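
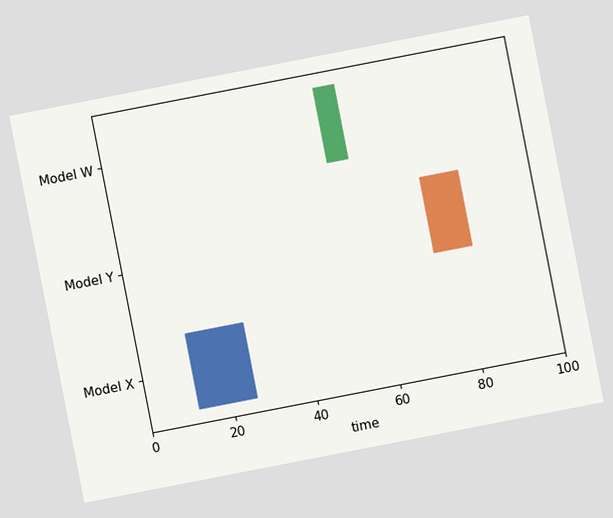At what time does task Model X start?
The chart is tilted about 11° counter-clockwise. The Model X bar begins at t=12.

12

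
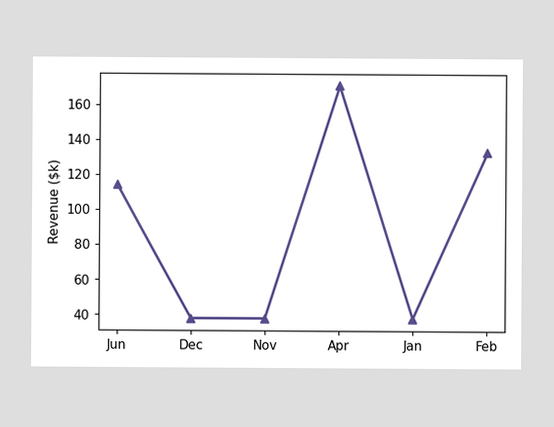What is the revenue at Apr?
$171k

At Apr, the line is at $171k.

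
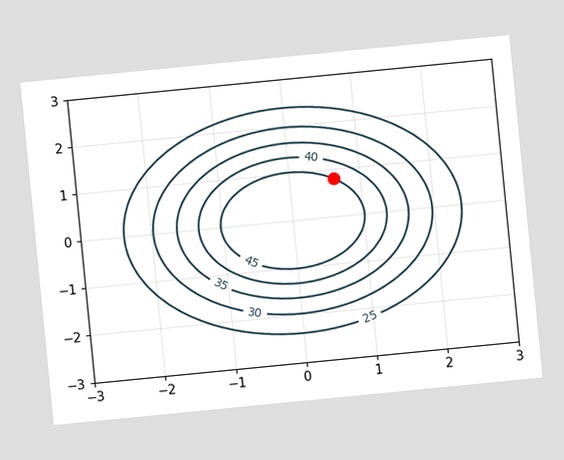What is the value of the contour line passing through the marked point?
45

The chart is tilted about 6° counter-clockwise. The marked point sits on the contour labelled 45.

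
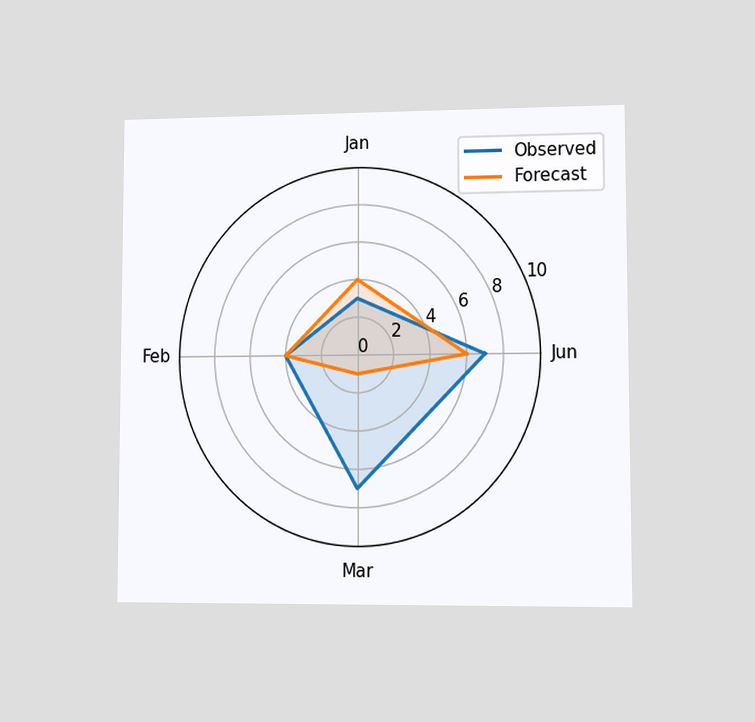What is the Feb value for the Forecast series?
The chart is viewed at a slight angle. On the Feb axis, Forecast reaches 4.

4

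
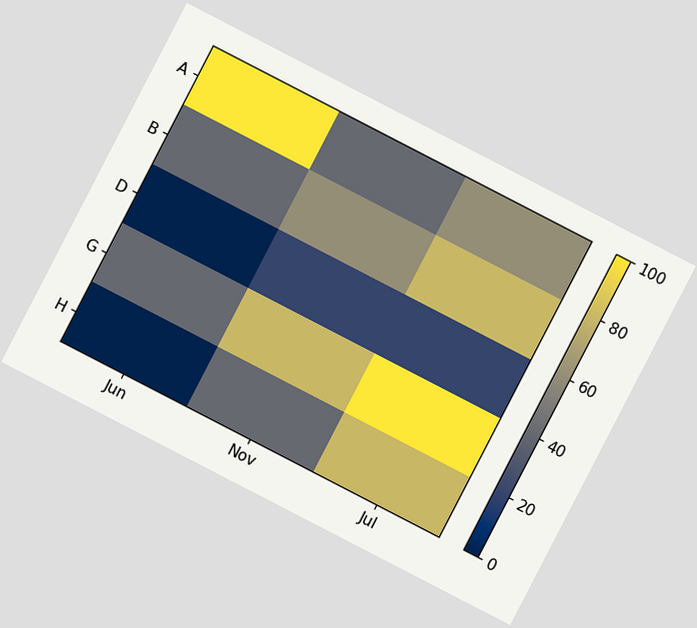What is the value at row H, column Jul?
The chart is tilted about 27° clockwise. Matching cell (H, Jul) against the colorbar gives 80.

80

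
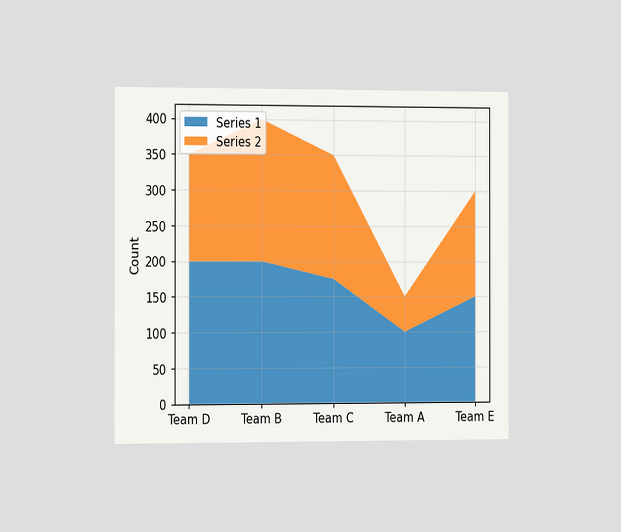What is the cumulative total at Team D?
The chart is viewed slightly from the left. The stacked total at Team D reaches 350.

350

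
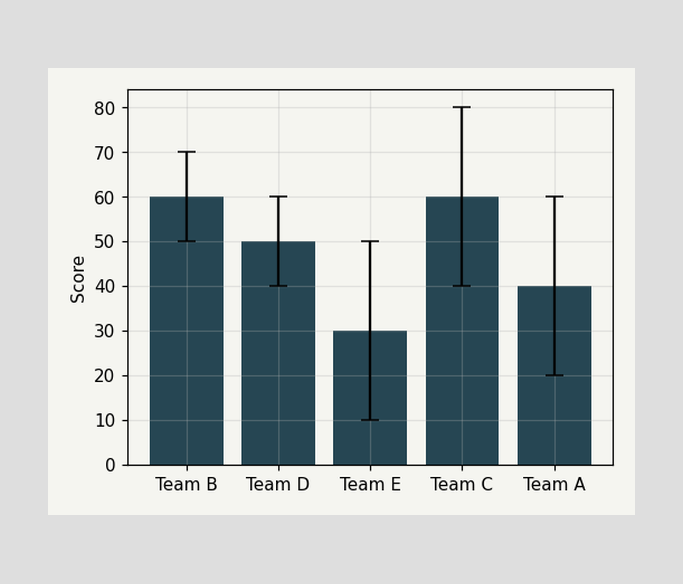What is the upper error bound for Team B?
The Team B bar's upper whisker reaches 70.

70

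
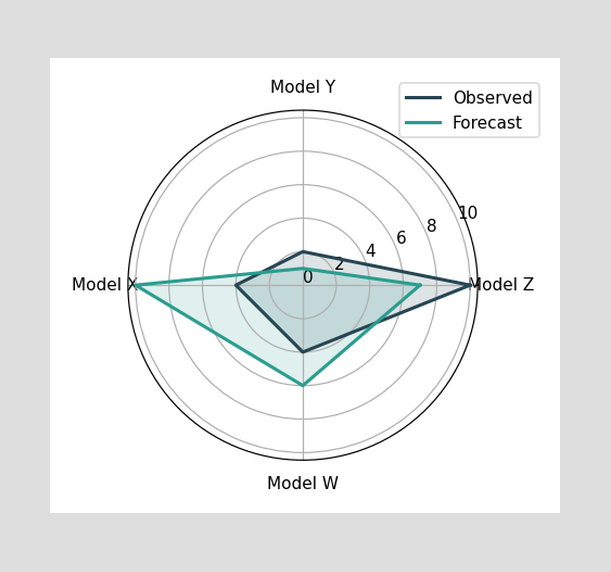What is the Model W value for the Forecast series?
On the Model W axis, Forecast reaches 6.

6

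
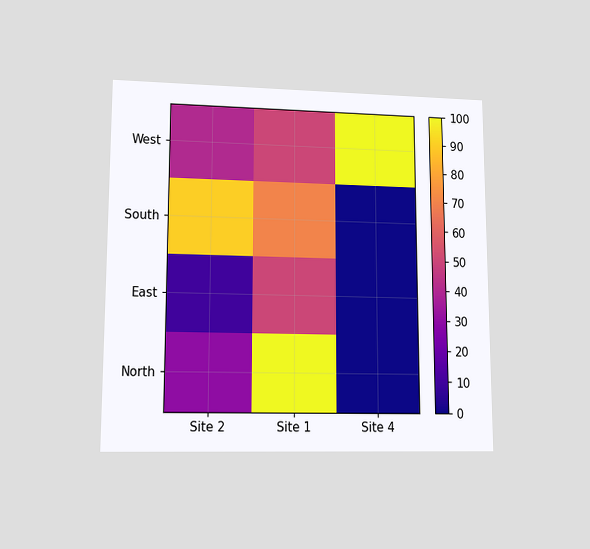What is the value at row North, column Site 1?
The chart is viewed at a slight angle. Matching cell (North, Site 1) against the colorbar gives 100.

100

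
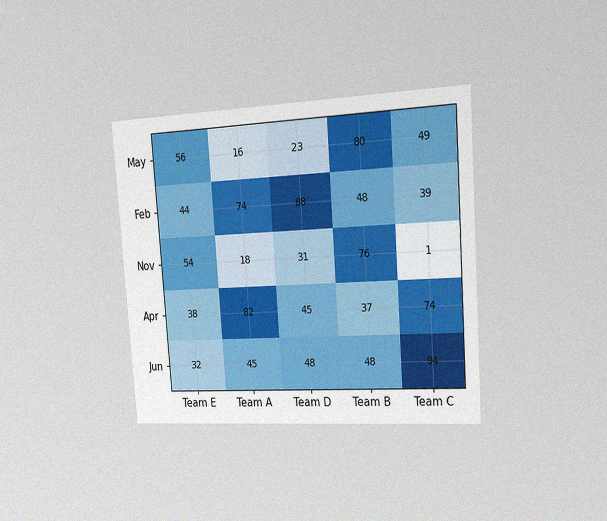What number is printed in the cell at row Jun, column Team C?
The chart is tilted about 4° counter-clockwise and viewed slightly from the right, with some photo noise. The (Jun, Team C) cell reads 94.

94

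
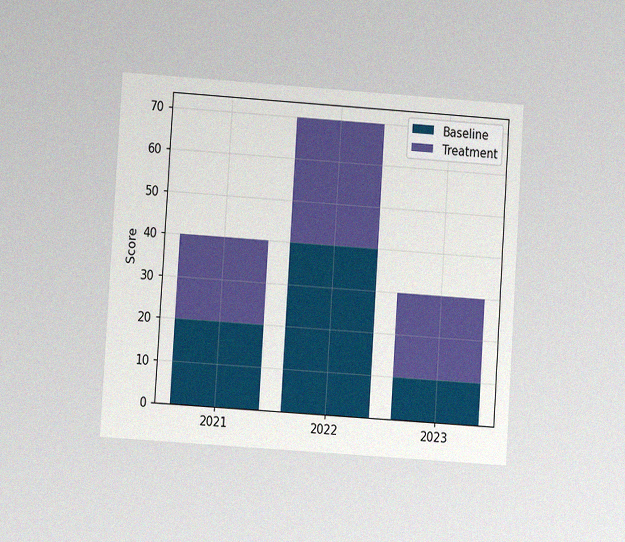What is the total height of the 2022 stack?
70

The chart is tilted about 4° clockwise and viewed at a slight angle, with some photo noise. The 2022 stack's top reaches 70 on the y-axis.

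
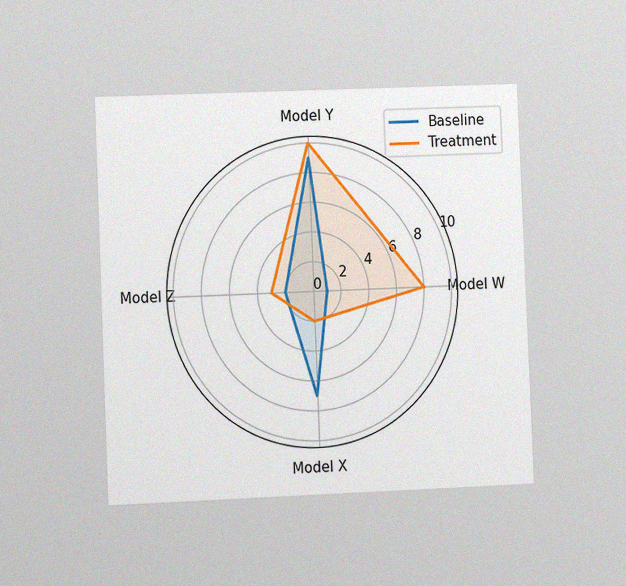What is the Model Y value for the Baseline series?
9

The chart is tilted about 2° counter-clockwise and viewed at a slight angle, with some photo noise. On the Model Y axis, Baseline reaches 9.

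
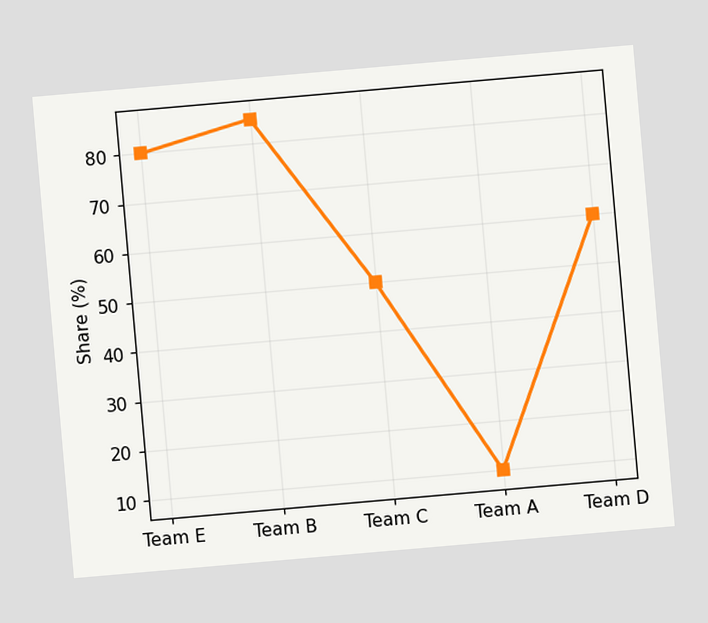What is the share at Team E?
The chart is tilted about 5° counter-clockwise. At Team E, the line is at 80%.

80%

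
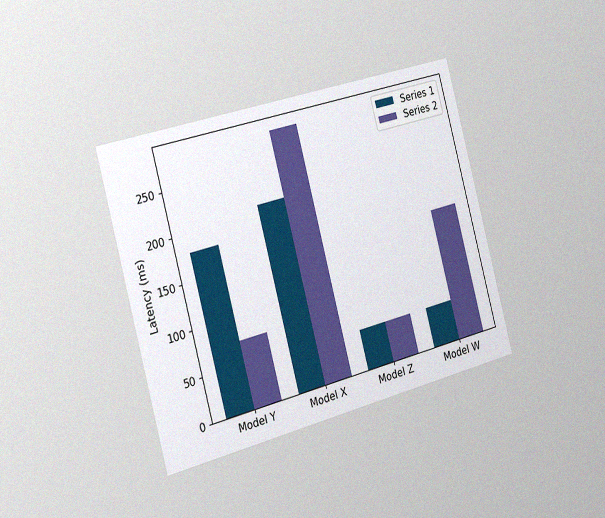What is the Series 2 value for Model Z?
45ms

The chart is tilted about 15° counter-clockwise and viewed slightly from the left, with some photo noise. The Series 2 bar at Model Z reaches 45ms on the y-axis.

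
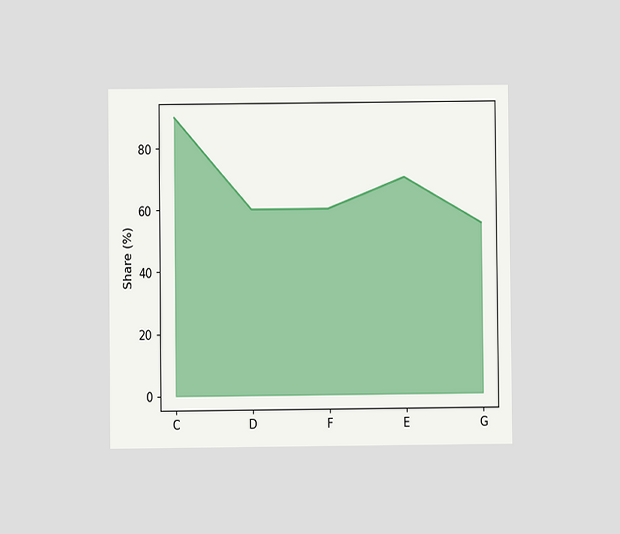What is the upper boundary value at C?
90%

The chart is viewed at a slight angle. At C the upper boundary is at 90%.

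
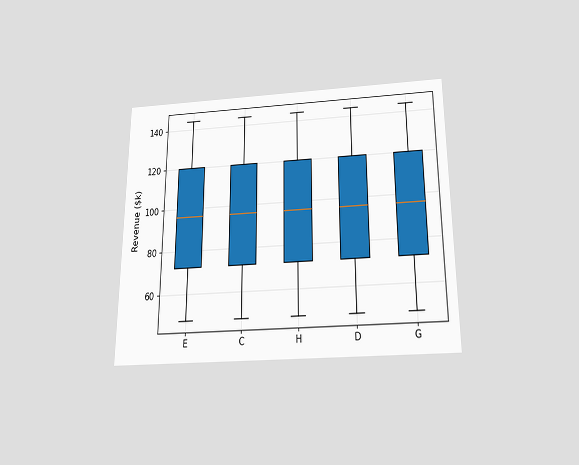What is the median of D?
$96k

The chart is viewed slightly from below. The median line in the D box sits at $96k.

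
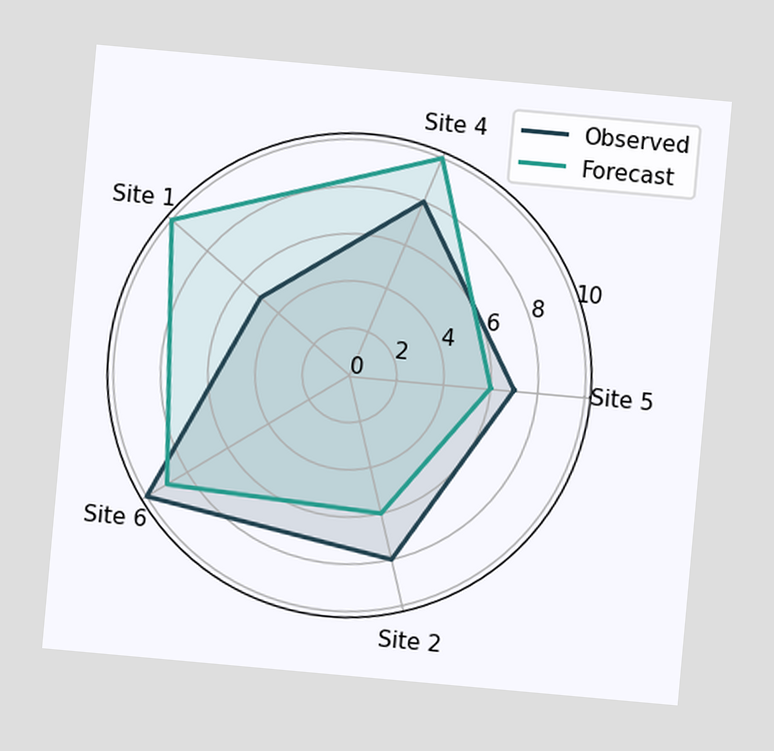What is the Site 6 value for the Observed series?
10

The chart is tilted about 5° clockwise. On the Site 6 axis, Observed reaches 10.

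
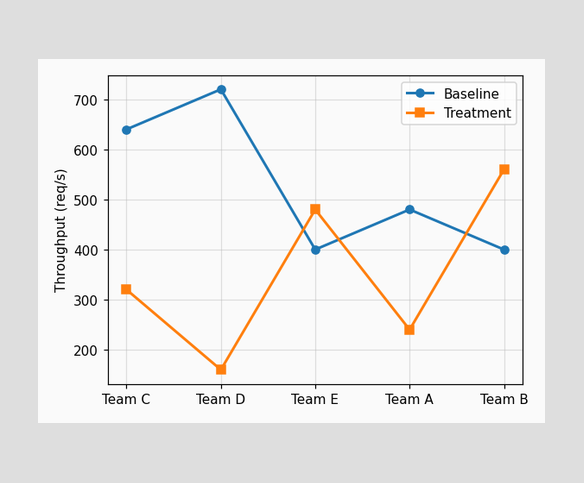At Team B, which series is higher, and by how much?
Treatment, by 160req/s

At Team B, Treatment sits above the other line by 160req/s.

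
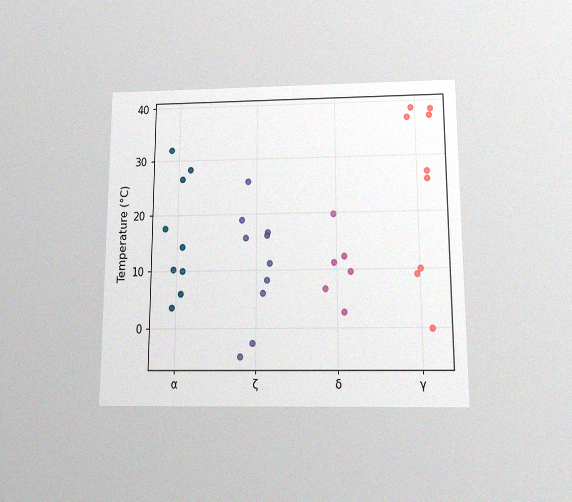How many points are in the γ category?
The chart is viewed slightly from below, with some photo noise. Counting the markers in the γ column gives 9.

9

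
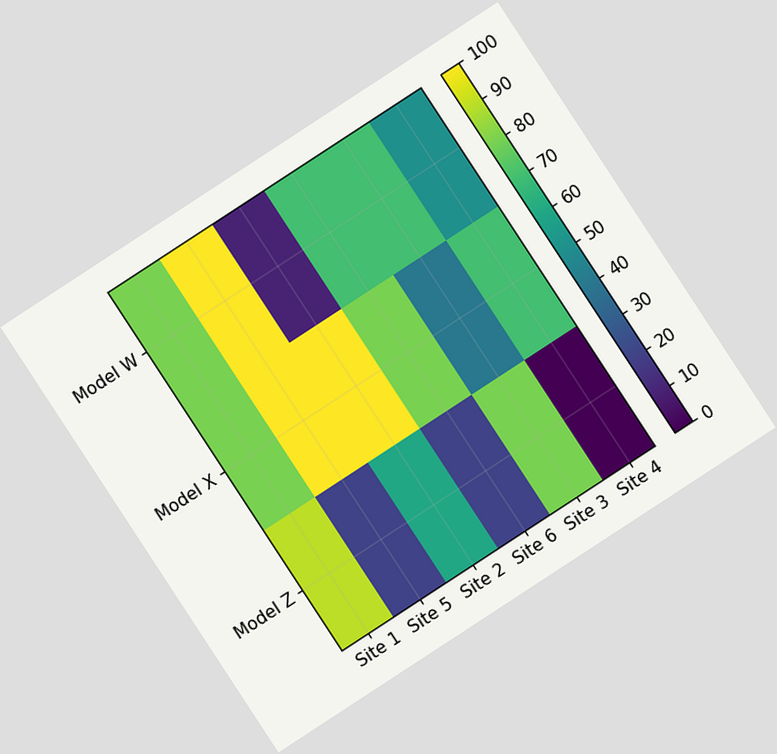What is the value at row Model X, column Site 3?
40

The chart is tilted about 33° counter-clockwise. Matching cell (Model X, Site 3) against the colorbar gives 40.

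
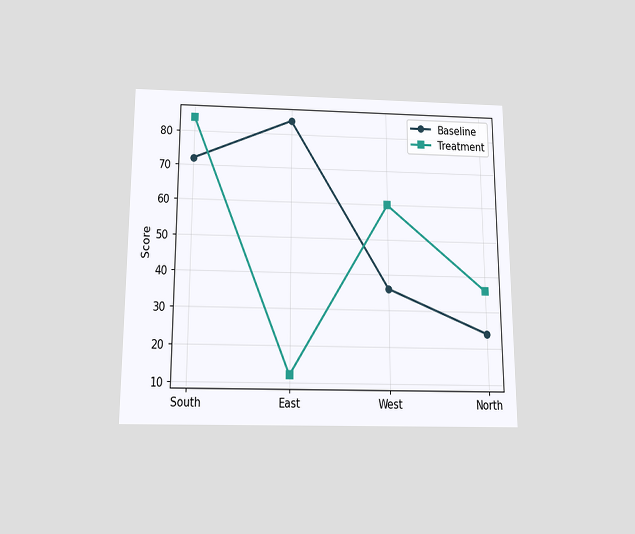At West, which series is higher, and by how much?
The chart is viewed slightly from below. At West, Treatment sits above the other line by 24.

Treatment, by 24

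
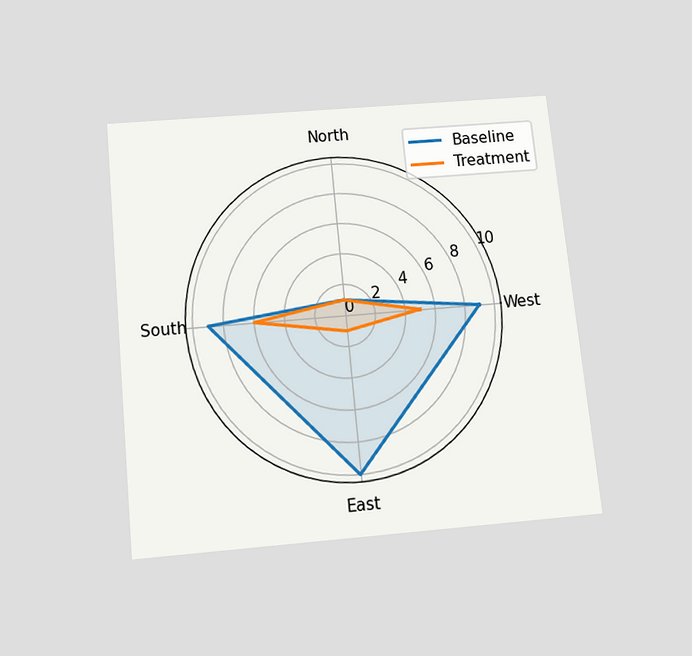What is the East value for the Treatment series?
The chart is tilted about 6° counter-clockwise and viewed slightly from below. On the East axis, Treatment reaches 1.

1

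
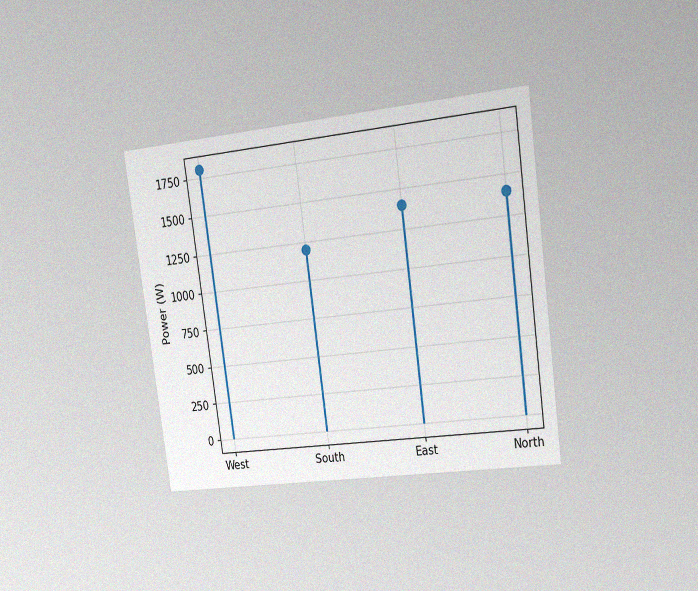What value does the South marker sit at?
1200W

The chart is tilted about 8° counter-clockwise and viewed slightly from the right, with some photo noise. The South marker sits at 1200W.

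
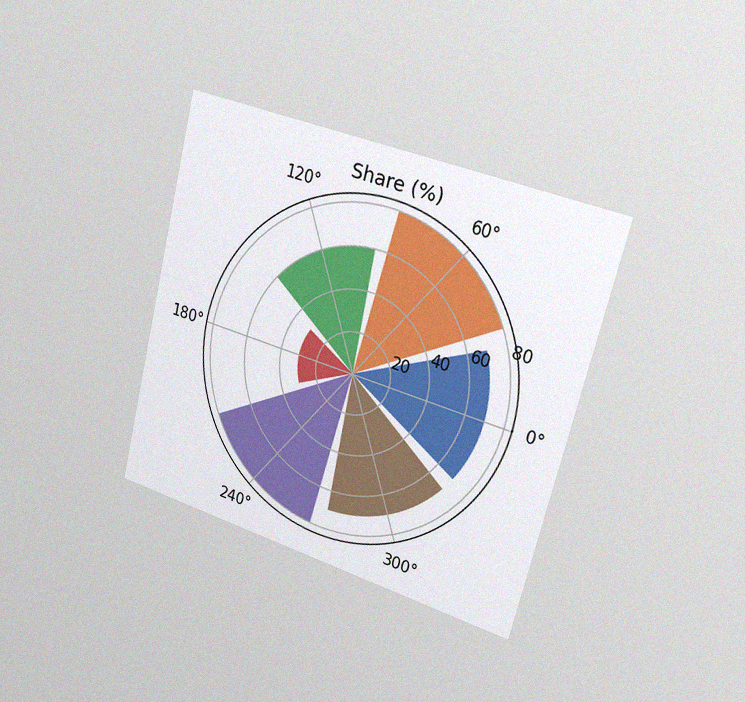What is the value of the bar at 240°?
The chart is tilted about 14° clockwise and viewed slightly from the right, with some photo noise. The bar at 240° reaches 80% on the radial axis.

80%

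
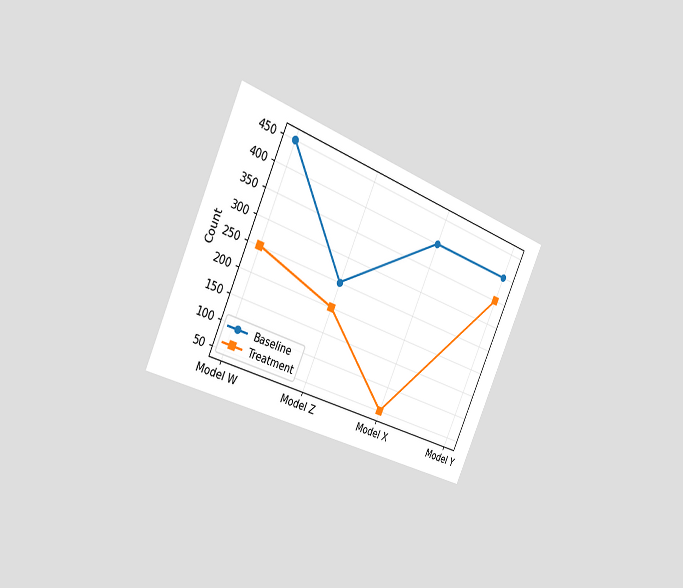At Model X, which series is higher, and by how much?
Baseline, by 350

The chart is tilted about 24° clockwise and viewed slightly from the left. At Model X, Baseline sits above the other line by 350.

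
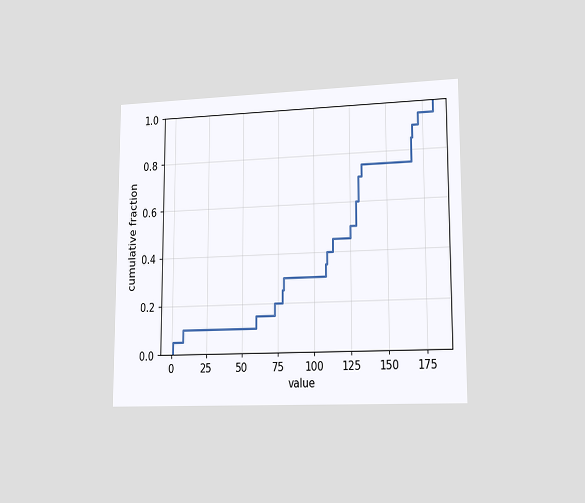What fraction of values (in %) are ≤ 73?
20%

The chart is viewed slightly from the right. At x=73 the ECDF step is at 20%.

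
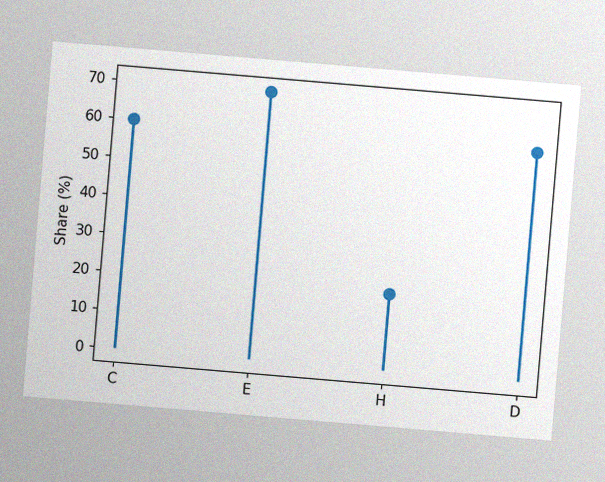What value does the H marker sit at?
20%

The chart is tilted about 5° clockwise, with some photo noise. The H marker sits at 20%.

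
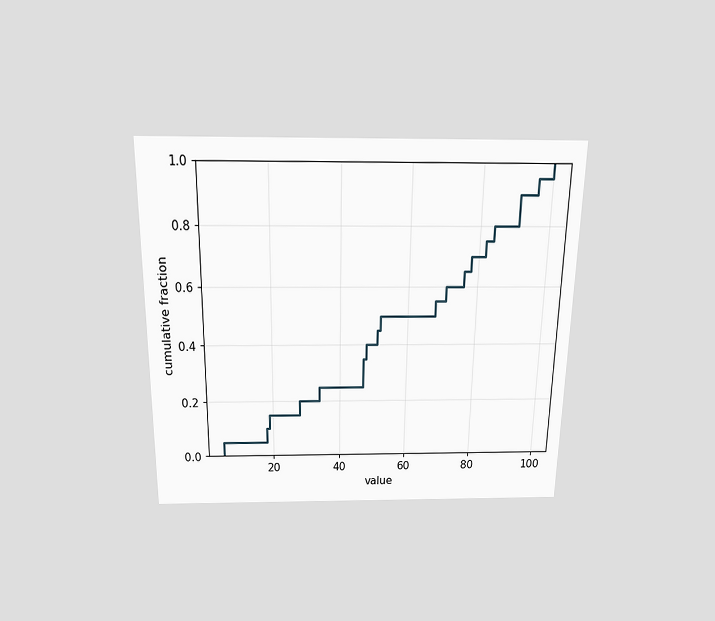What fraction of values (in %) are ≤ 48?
The chart is viewed slightly from above. At x=48 the ECDF step is at 40%.

40%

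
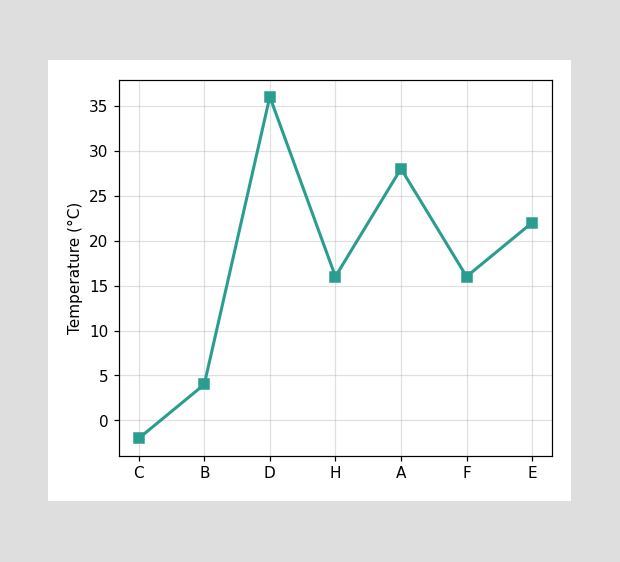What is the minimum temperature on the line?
The lowest point is at C, and reading across to the y-axis gives -2°C.

-2°C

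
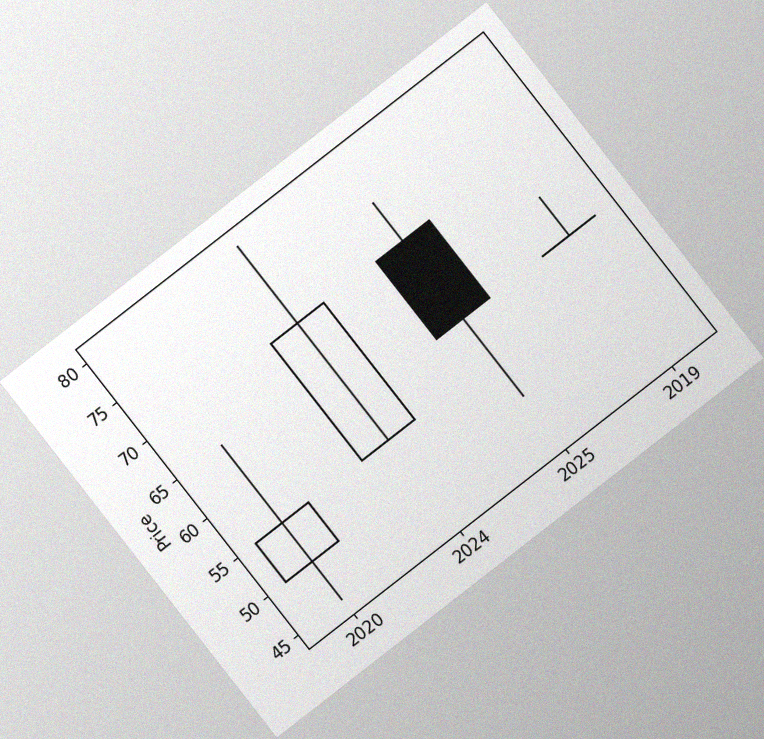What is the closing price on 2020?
The chart is tilted about 38° counter-clockwise, with some photo noise. The 2020 candle closes at 55.

55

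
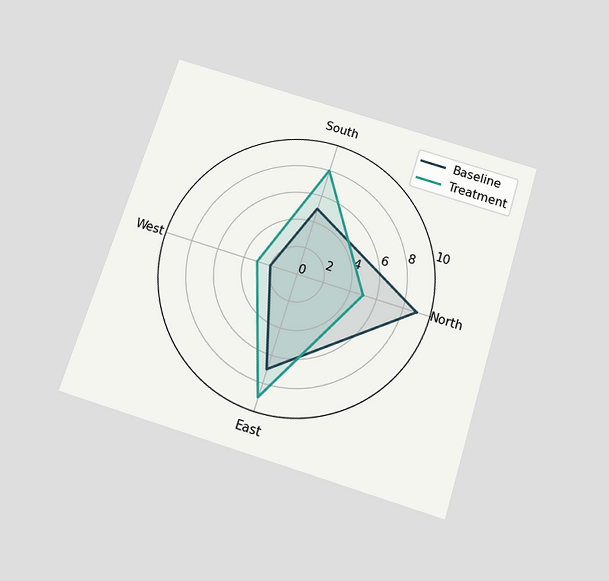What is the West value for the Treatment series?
3

The chart is tilted about 17° clockwise and viewed slightly from below. On the West axis, Treatment reaches 3.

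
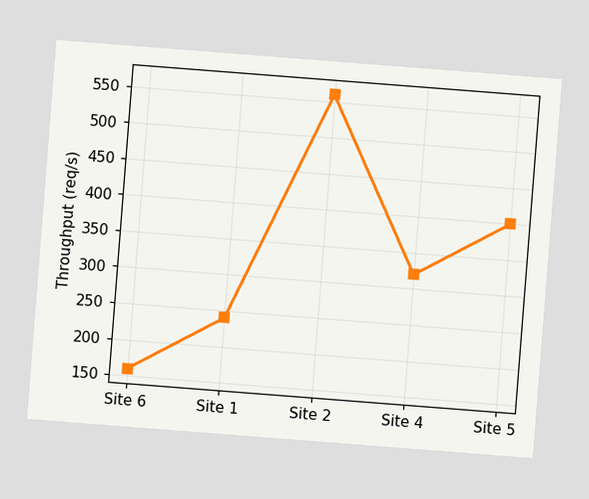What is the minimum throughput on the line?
The chart is tilted about 4° clockwise. The lowest point is at Site 6, and reading across to the y-axis gives 160req/s.

160req/s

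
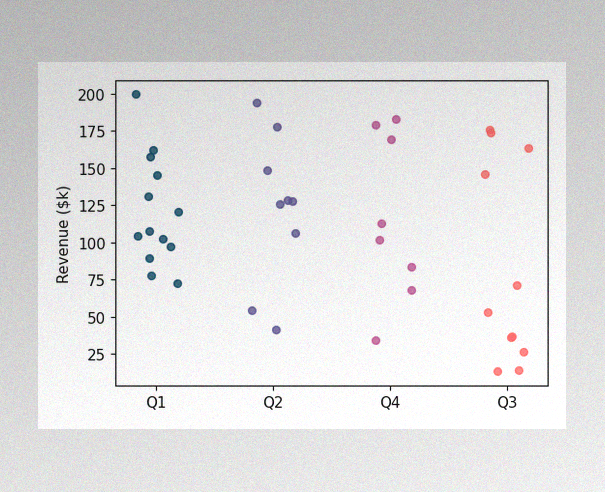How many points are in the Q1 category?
The image has some photo noise and uneven lighting. Counting the markers in the Q1 column gives 13.

13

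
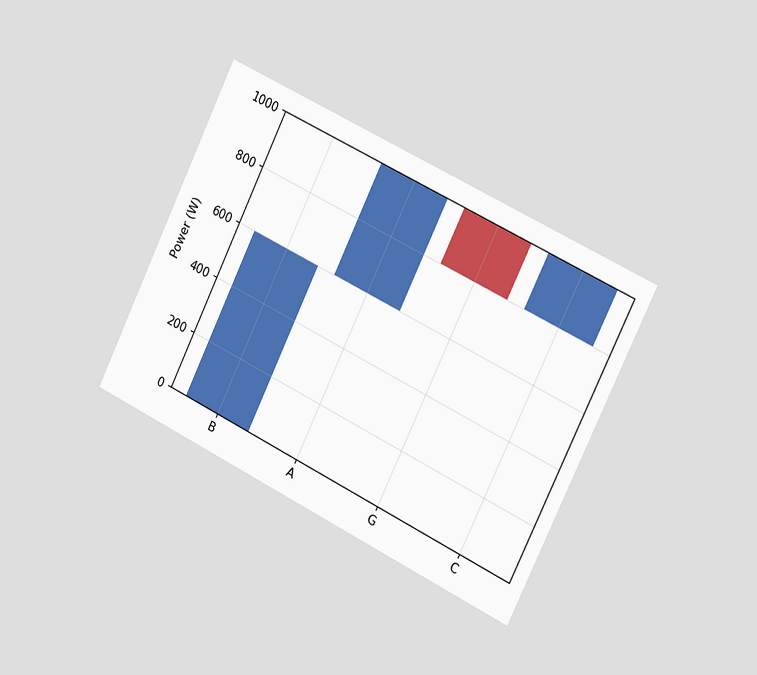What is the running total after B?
600W

The chart is tilted about 26° clockwise and viewed slightly from the right. After B the running total reaches 600W.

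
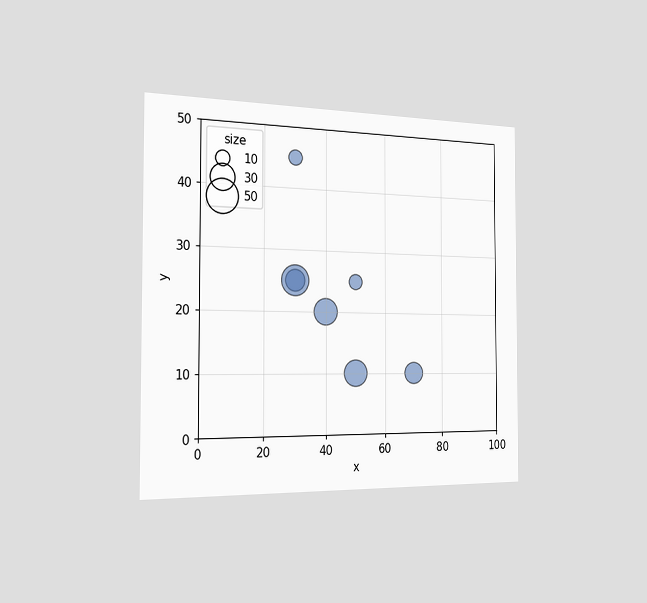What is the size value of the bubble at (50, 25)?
The chart is viewed slightly from the left. Matching the bubble at (50, 25) against the size legend gives 10.

10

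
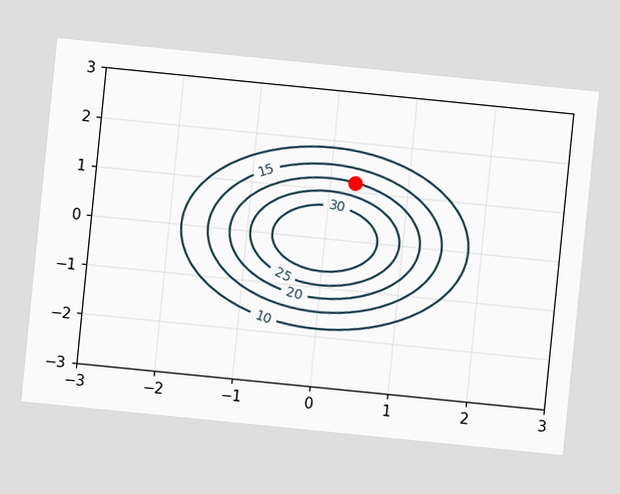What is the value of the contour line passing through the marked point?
20

The chart is tilted about 6° clockwise. The marked point sits on the contour labelled 20.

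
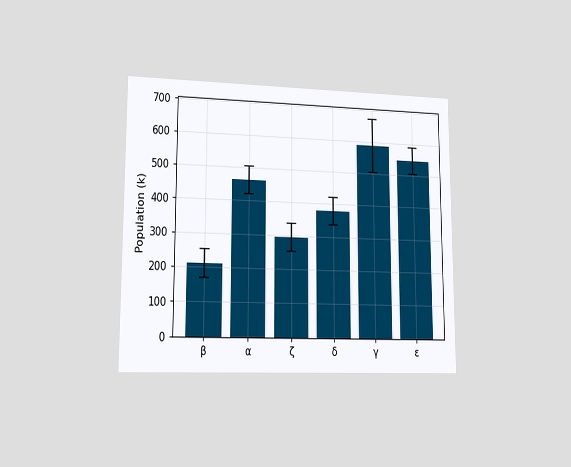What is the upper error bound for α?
The chart is viewed at a slight angle. The α bar's upper whisker reaches 504k.

504k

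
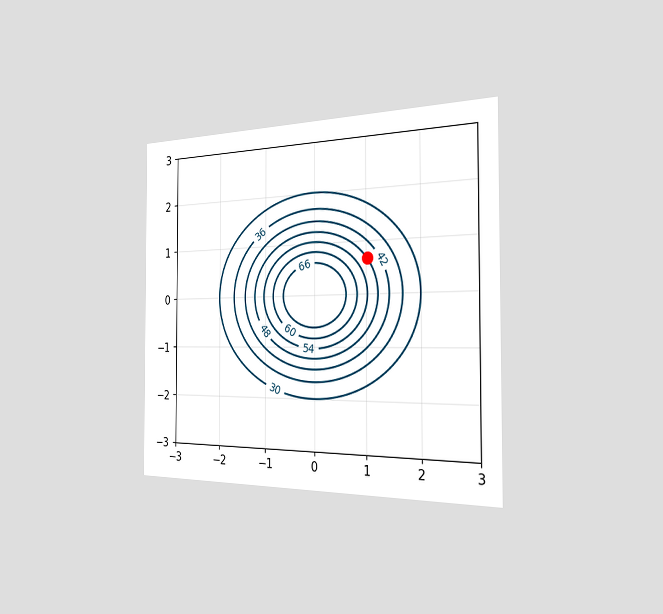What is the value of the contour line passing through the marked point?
The chart is viewed slightly from the right. The marked point sits on the contour labelled 48.

48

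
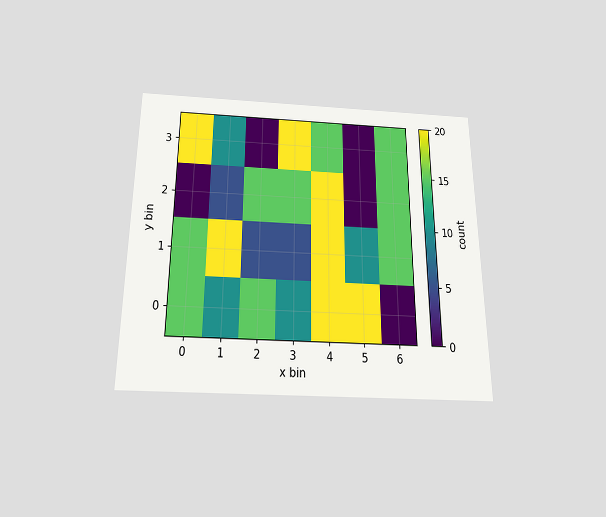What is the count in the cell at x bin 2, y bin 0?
15

The chart is viewed slightly from below. Matching the cell (2, 0) against the colorbar gives 15.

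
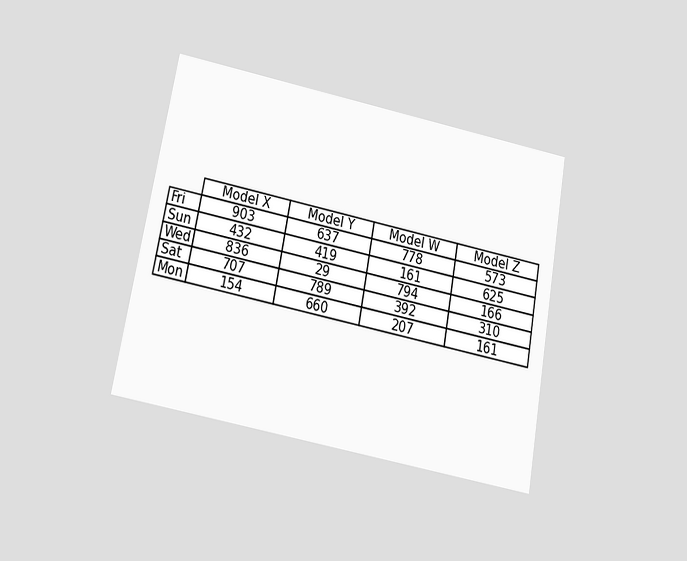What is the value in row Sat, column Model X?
707

The chart is tilted about 10° clockwise and viewed slightly from below. The (Sat, Model X) cell reads 707.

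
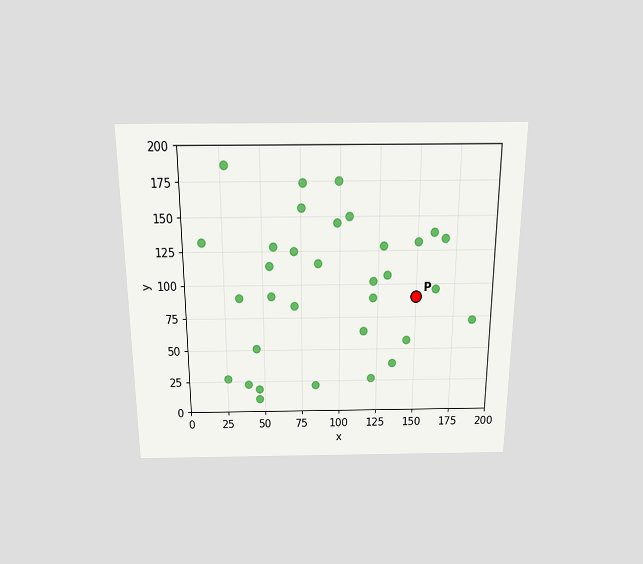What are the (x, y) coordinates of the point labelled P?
(150, 90)

The chart is viewed slightly from above. Following the gridlines from P to each axis, P sits at (150, 90).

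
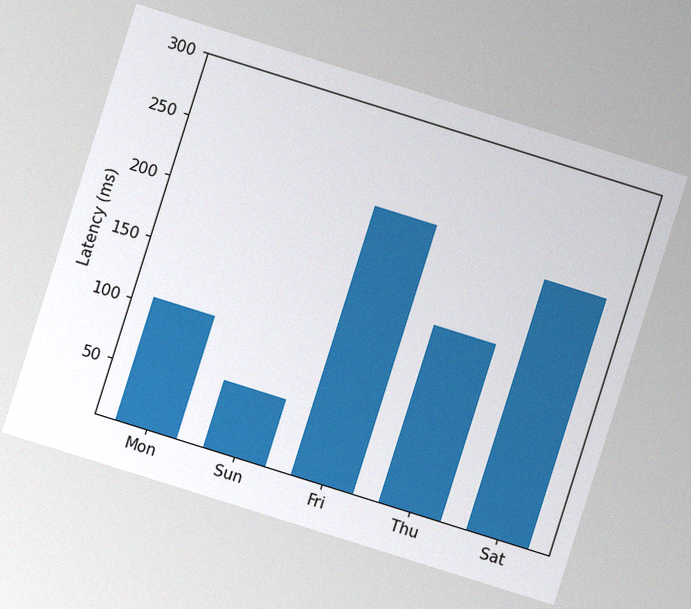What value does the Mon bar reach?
The chart is tilted about 17° clockwise, with some photo noise. Reading along the chart's y-axis, the Mon bar reaches 105ms.

105ms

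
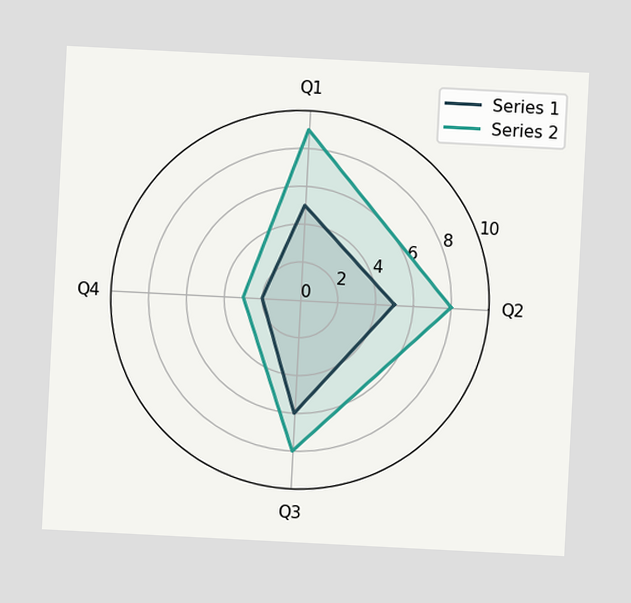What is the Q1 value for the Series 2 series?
9

The chart is tilted about 3° clockwise. On the Q1 axis, Series 2 reaches 9.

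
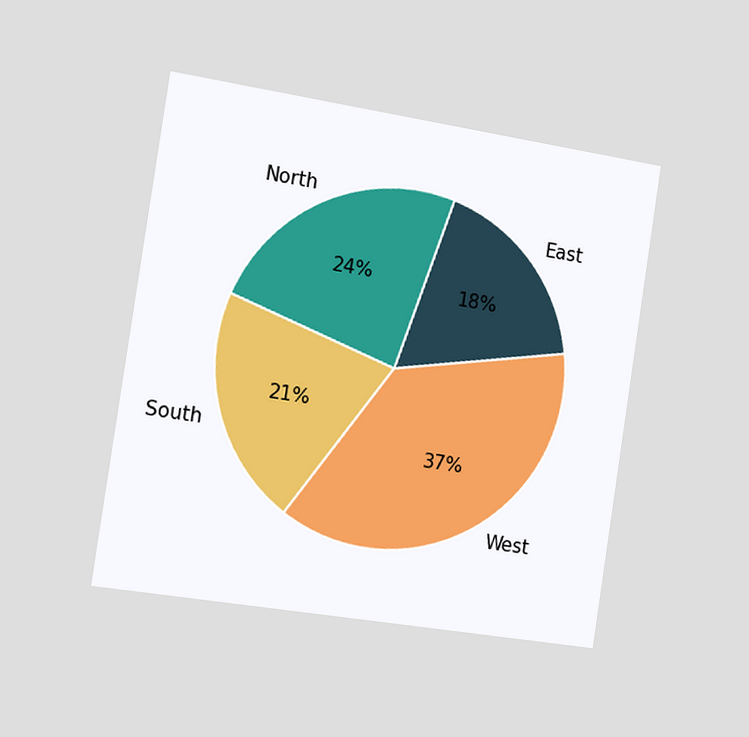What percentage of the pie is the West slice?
The chart is tilted about 9° clockwise and viewed slightly from the left. The West slice takes up 37% of the pie.

37%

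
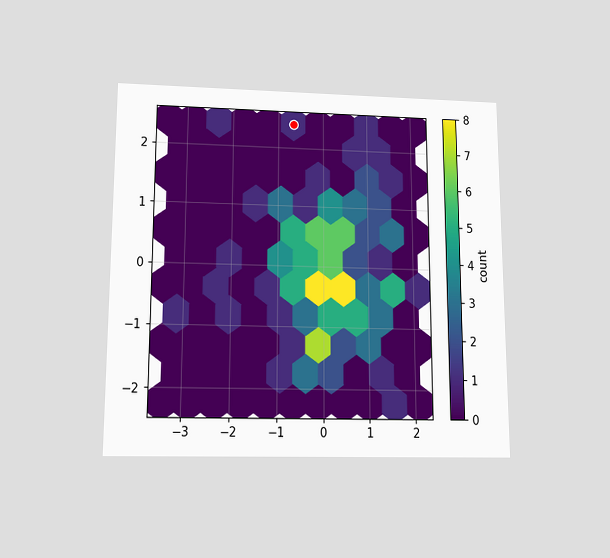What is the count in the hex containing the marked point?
1

The chart is viewed slightly from below. The marked hex reads 1 on the colorbar.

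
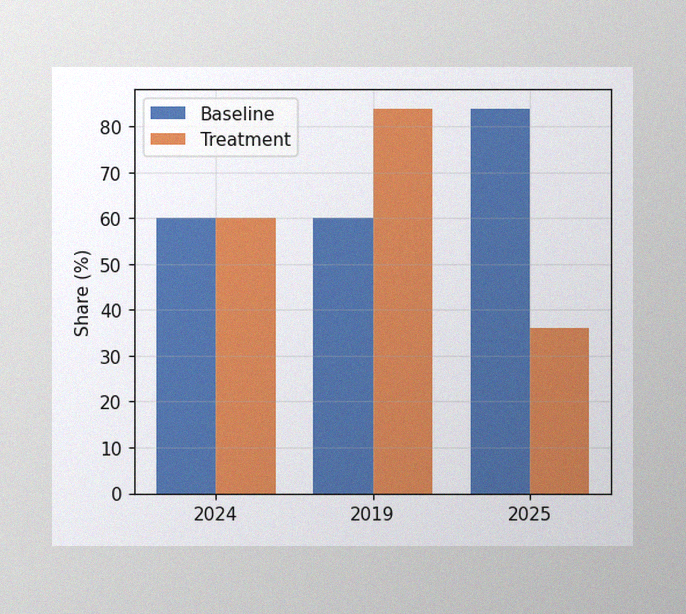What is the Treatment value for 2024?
60%

The image has some photo noise and uneven lighting. The Treatment bar at 2024 reaches 60% on the y-axis.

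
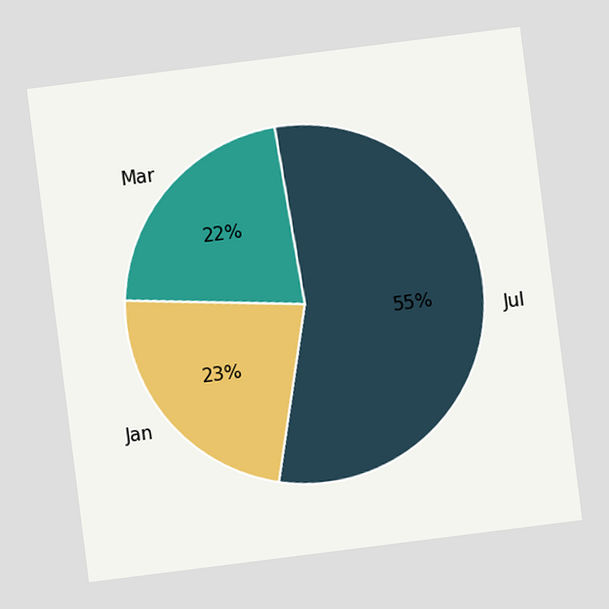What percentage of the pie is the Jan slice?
23%

The chart is tilted about 7° counter-clockwise. The Jan slice takes up 23% of the pie.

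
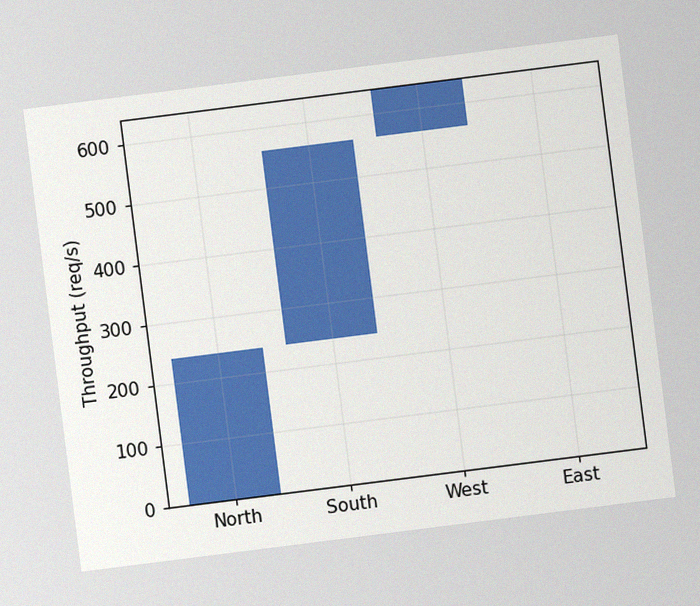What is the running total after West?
The chart is tilted about 7° counter-clockwise, with some photo noise. After West the running total reaches 640req/s.

640req/s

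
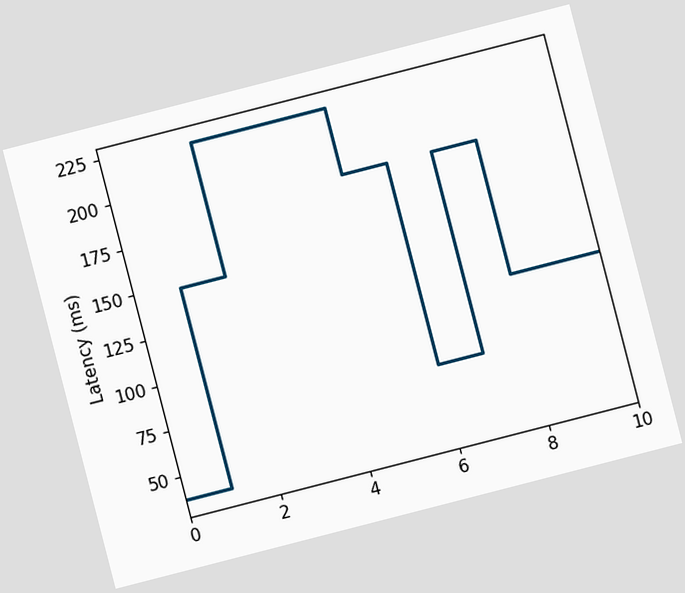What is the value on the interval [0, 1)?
37ms

The chart is tilted about 14° counter-clockwise. On [0, 1) the step sits at 37ms.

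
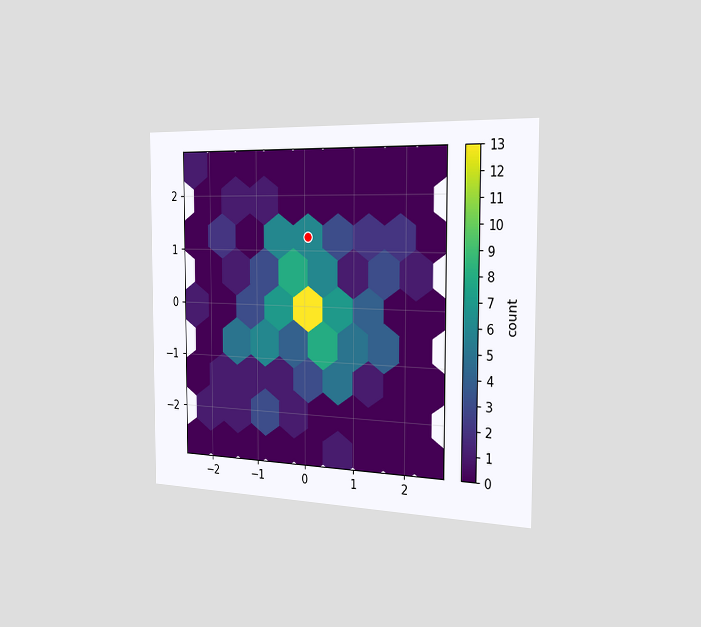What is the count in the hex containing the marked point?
The chart is viewed slightly from the right. The marked hex reads 6 on the colorbar.

6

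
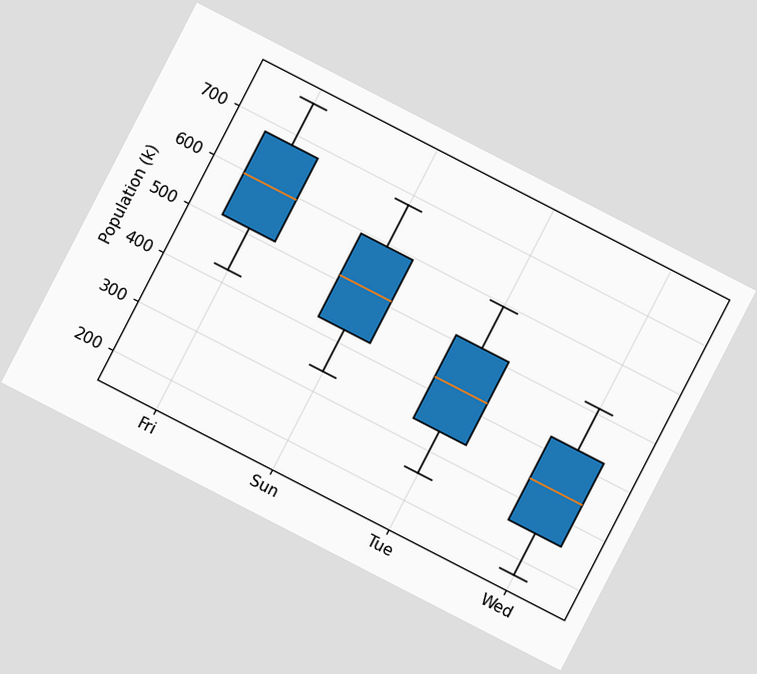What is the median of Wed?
340k

The chart is tilted about 27° clockwise. The median line in the Wed box sits at 340k.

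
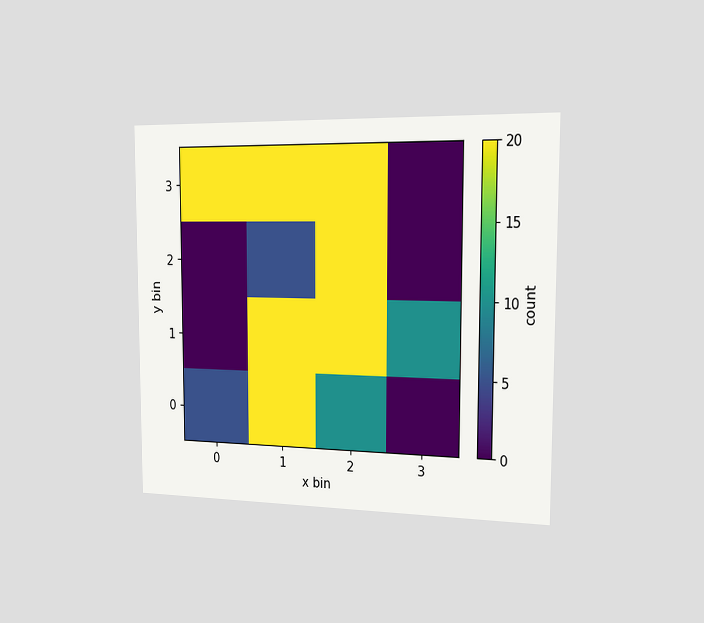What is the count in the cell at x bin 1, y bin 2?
The chart is viewed slightly from the right. Matching the cell (1, 2) against the colorbar gives 5.

5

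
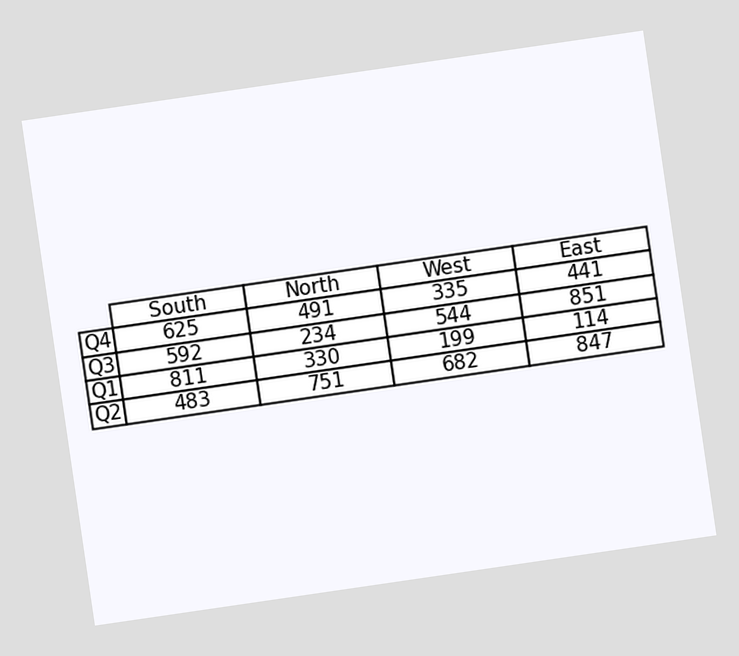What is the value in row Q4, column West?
The chart is tilted about 8° counter-clockwise. The (Q4, West) cell reads 335.

335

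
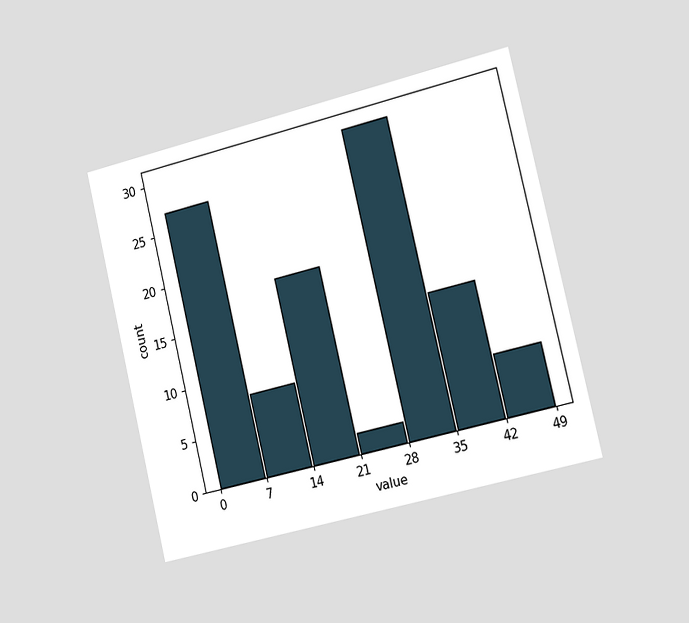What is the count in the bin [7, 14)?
The chart is tilted about 13° counter-clockwise and viewed slightly from the right. The [7, 14) bin has height 8.

8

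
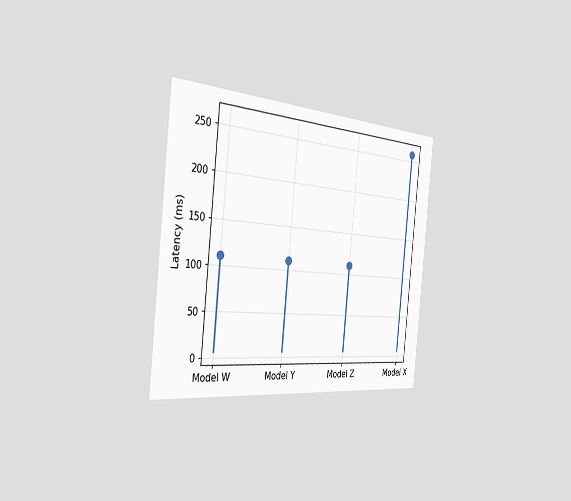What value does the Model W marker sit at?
111ms

The chart is tilted about 6° clockwise and viewed slightly from the left. The Model W marker sits at 111ms.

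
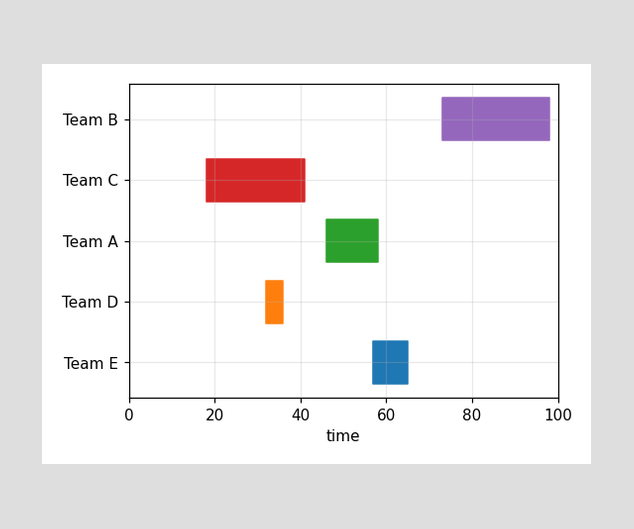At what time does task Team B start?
The Team B bar begins at t=73.

73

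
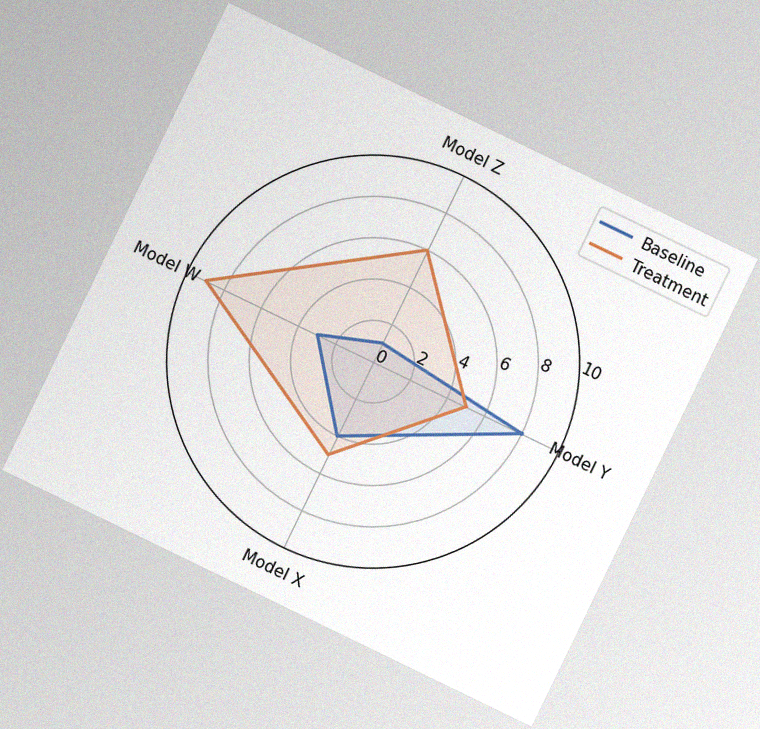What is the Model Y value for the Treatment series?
5

The chart is tilted about 26° clockwise, with some photo noise. On the Model Y axis, Treatment reaches 5.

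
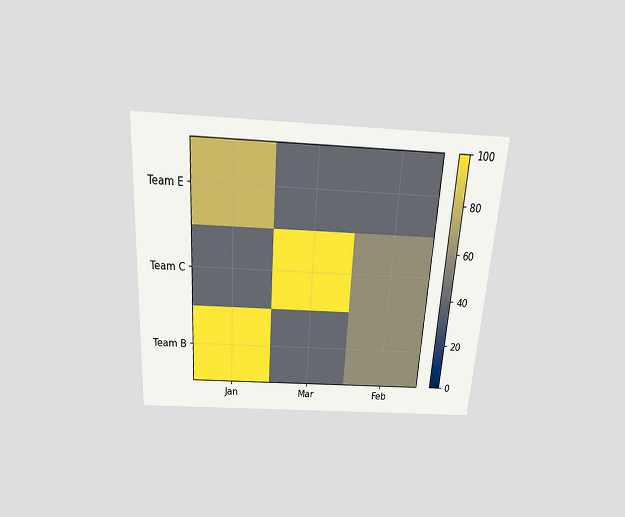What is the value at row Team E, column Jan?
The chart is tilted about 4° clockwise and viewed slightly from above. Matching cell (Team E, Jan) against the colorbar gives 80.

80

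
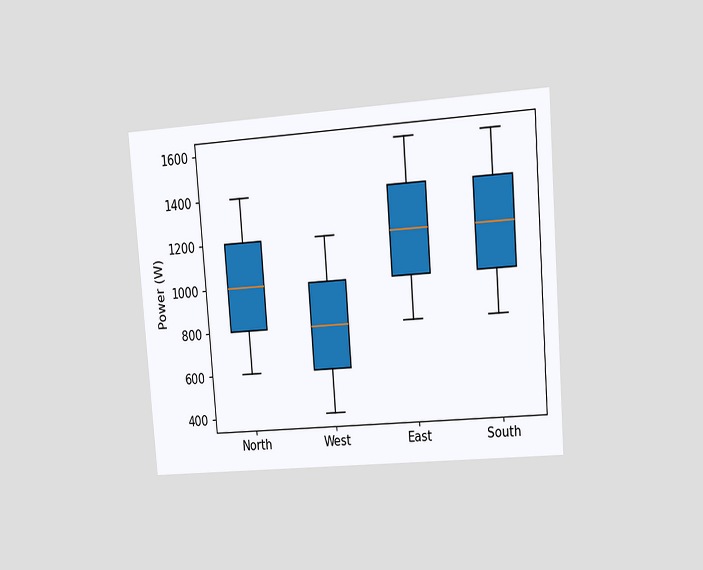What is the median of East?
The chart is tilted about 4° counter-clockwise and viewed at a slight angle. The median line in the East box sits at 1200W.

1200W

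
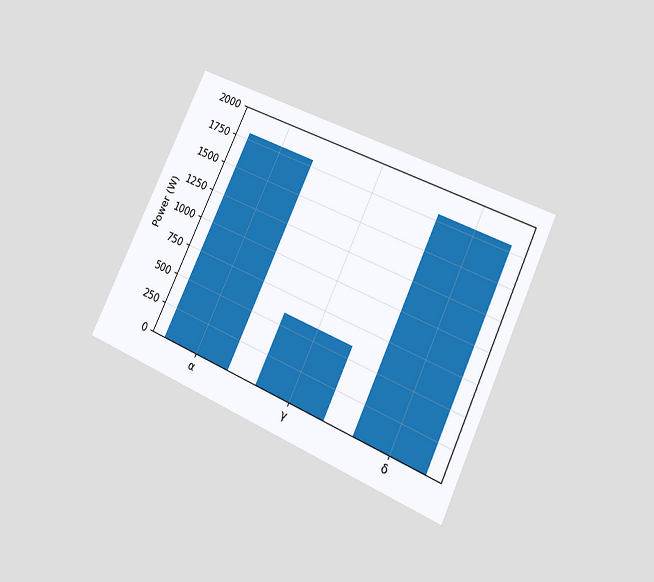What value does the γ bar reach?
The chart is tilted about 25° clockwise and viewed at a slight angle. Reading along the chart's y-axis, the γ bar reaches 600W.

600W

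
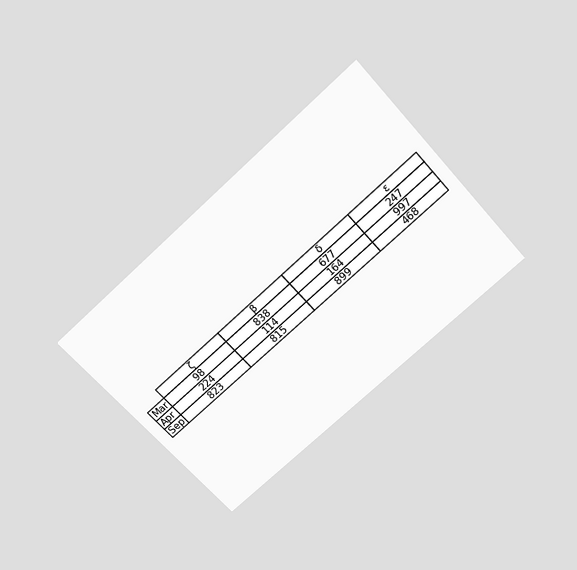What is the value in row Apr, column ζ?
224

The chart is tilted about 42° counter-clockwise and viewed slightly from above. The (Apr, ζ) cell reads 224.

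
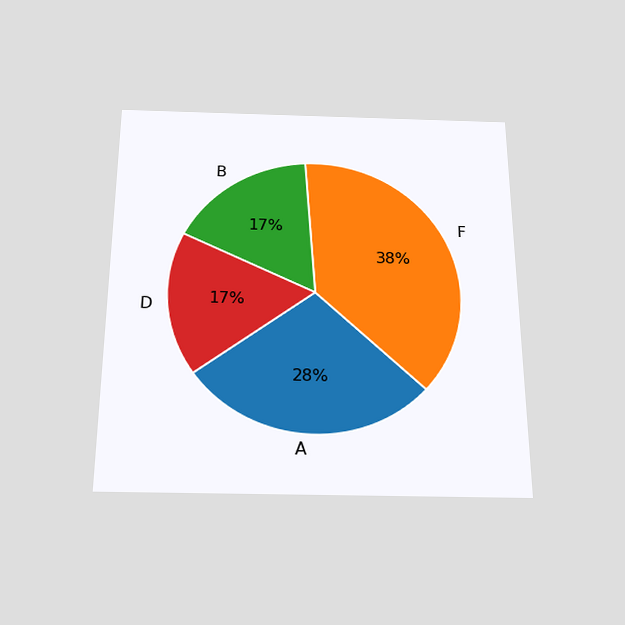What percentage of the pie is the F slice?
38%

The chart is viewed slightly from below. The F slice takes up 38% of the pie.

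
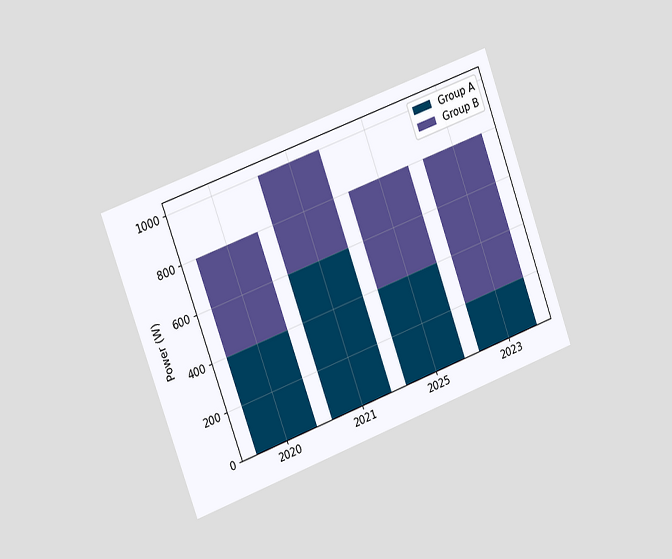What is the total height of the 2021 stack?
The chart is tilted about 20° counter-clockwise and viewed slightly from the left. The 2021 stack's top reaches 1000W on the y-axis.

1000W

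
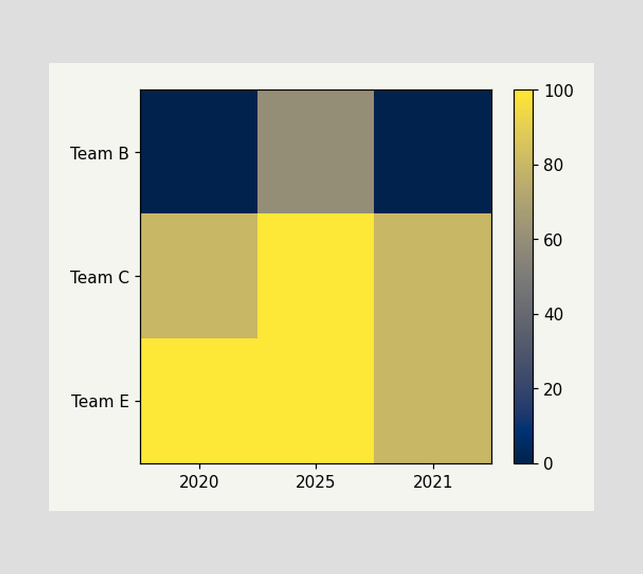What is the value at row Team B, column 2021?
Matching cell (Team B, 2021) against the colorbar gives 0.

0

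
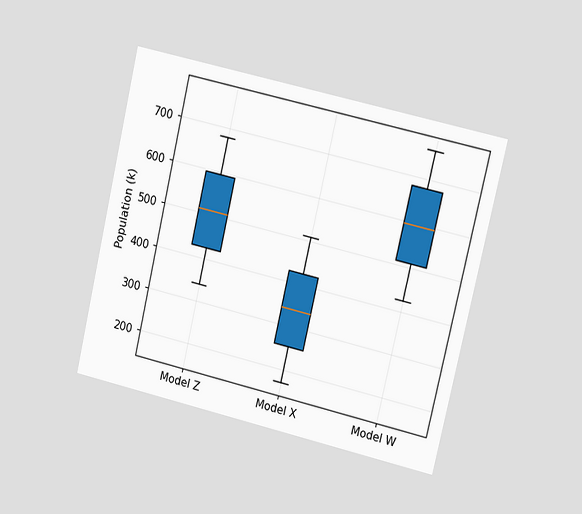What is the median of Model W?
595k

The chart is tilted about 13° clockwise and viewed at a slight angle. The median line in the Model W box sits at 595k.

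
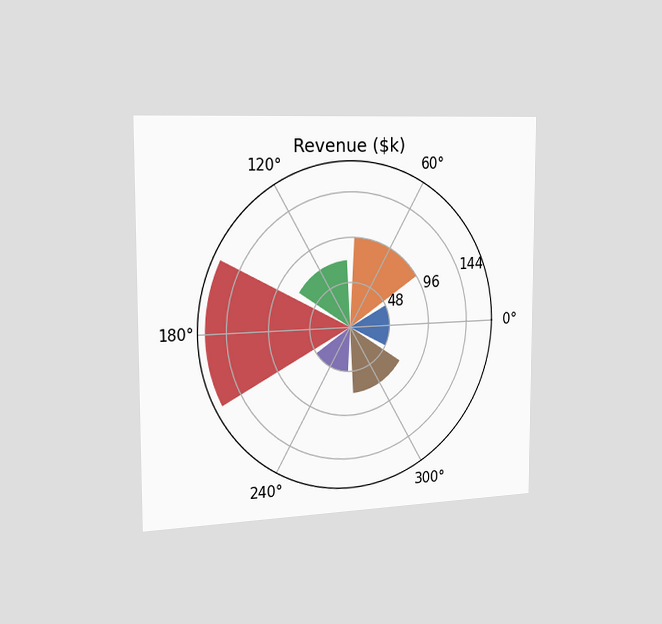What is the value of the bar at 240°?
$48k

The chart is viewed slightly from the left. The bar at 240° reaches $48k on the radial axis.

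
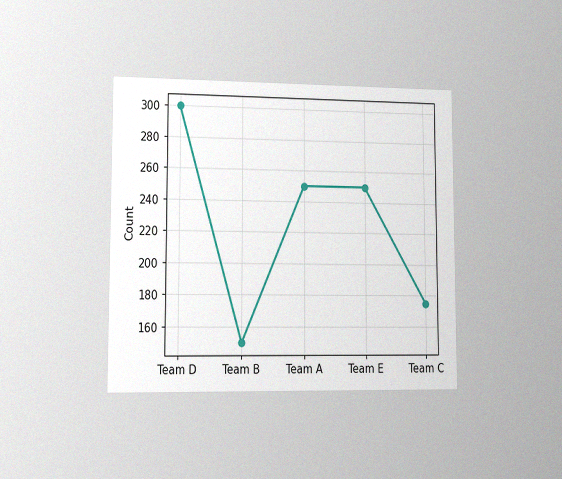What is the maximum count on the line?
300

The chart is viewed slightly from the left, with some photo noise. The highest point is at Team D, and reading across to the y-axis gives 300.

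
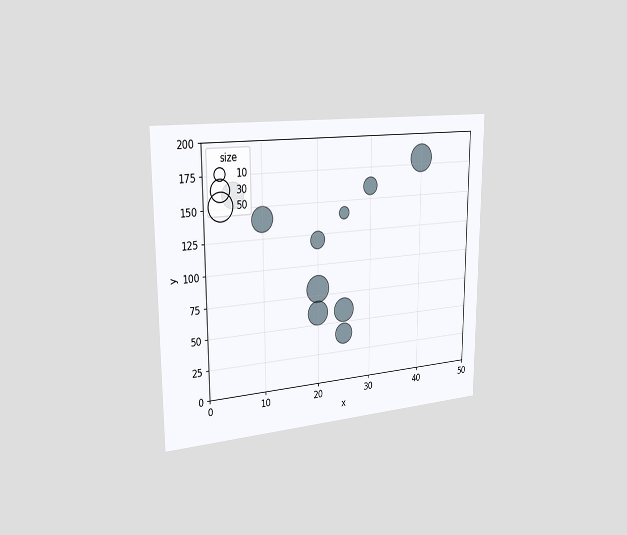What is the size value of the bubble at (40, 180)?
The chart is viewed slightly from the left. Matching the bubble at (40, 180) against the size legend gives 50.

50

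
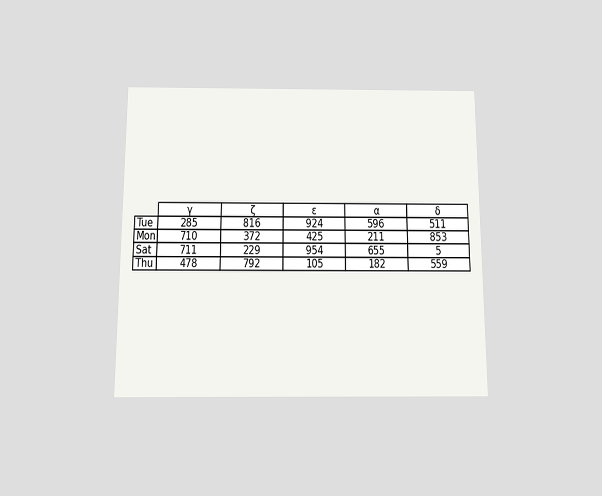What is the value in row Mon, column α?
211

The chart is viewed slightly from below. The (Mon, α) cell reads 211.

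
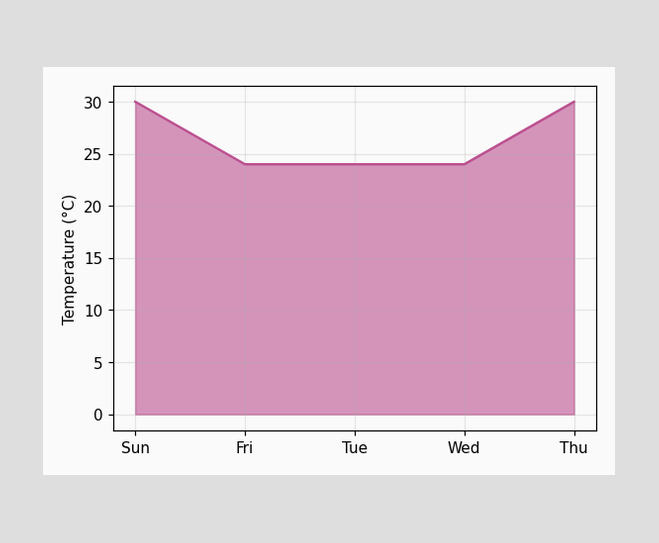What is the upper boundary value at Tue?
24°C

At Tue the upper boundary is at 24°C.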